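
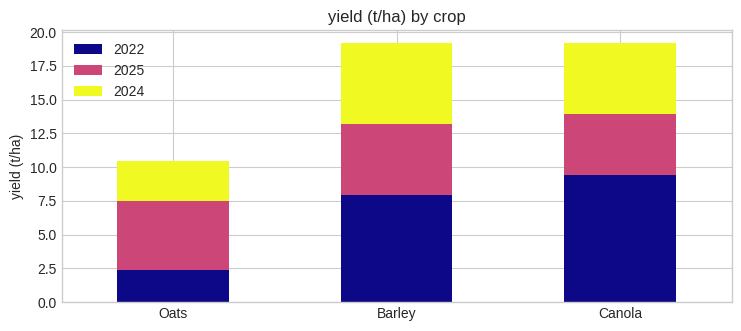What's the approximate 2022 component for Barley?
≈ 8

2022 top ≈ 8, bottom ≈ 0; segment ≈ 8.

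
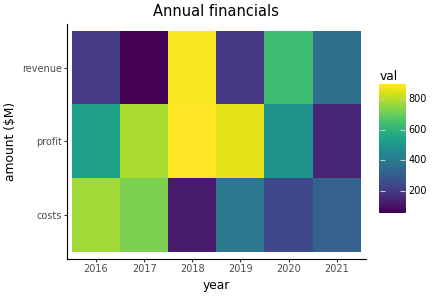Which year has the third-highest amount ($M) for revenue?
Top 4 for revenue: 2018 ≈ 900, 2020 ≈ 600, 2021 ≈ 400, 2016 ≈ 200.

2021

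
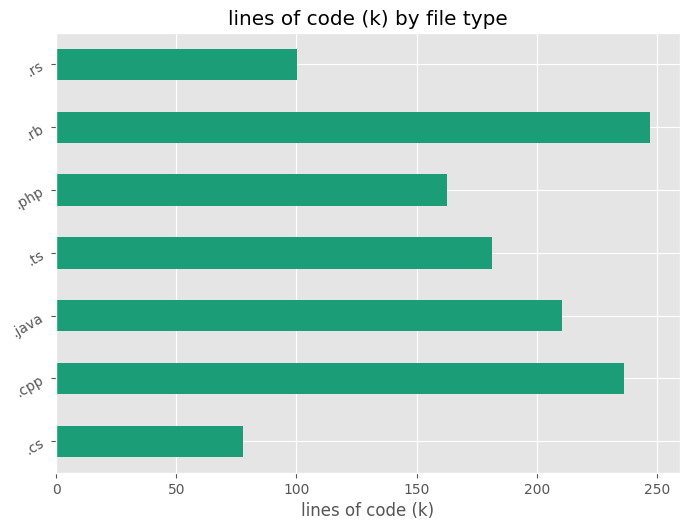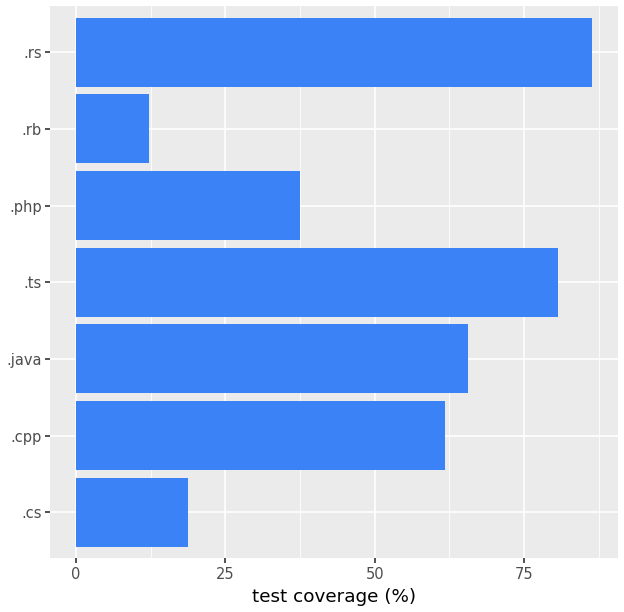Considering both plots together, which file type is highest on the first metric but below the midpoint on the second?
.rb

Chart 2 median test coverage (%) ≈ 60; below-median file types: .cs, .php, .rb. Among those, .rb has the highest lines of code (k) (≈ 250).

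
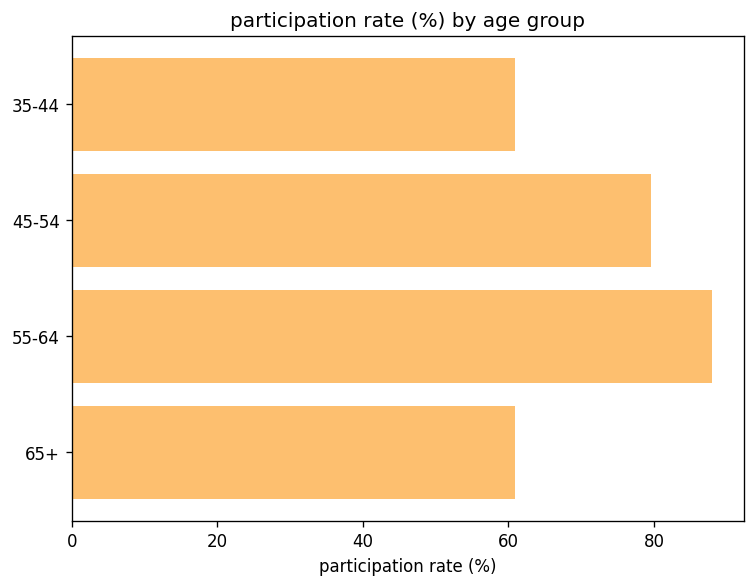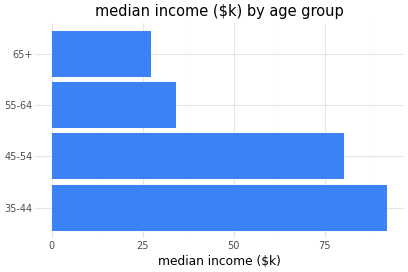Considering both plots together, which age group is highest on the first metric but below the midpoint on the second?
55-64

Chart 2 median median income ($k) ≈ 60; below-median age groups: 55-64, 65+. Among those, 55-64 has the highest participation rate (%) (≈ 90).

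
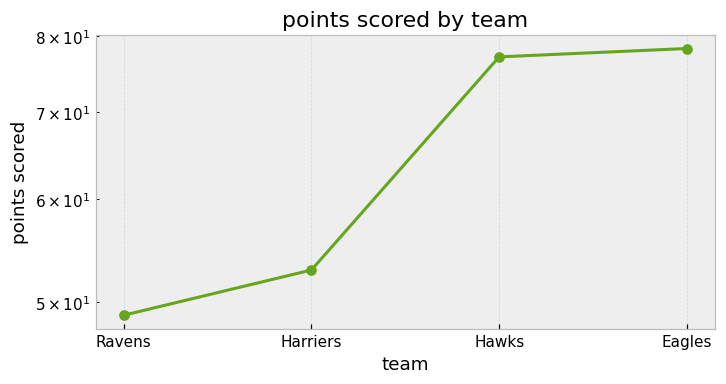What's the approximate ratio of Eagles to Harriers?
≈ 1.45×

Eagles ≈ 80, Harriers ≈ 55; 80/55 ≈ 1.45.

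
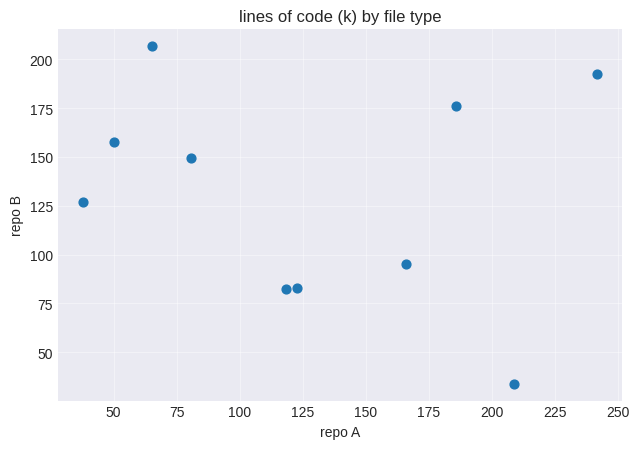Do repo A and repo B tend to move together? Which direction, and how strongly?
no clear correlation

Points are roughly uncorrelated; weak (|r| ≈ 0.2).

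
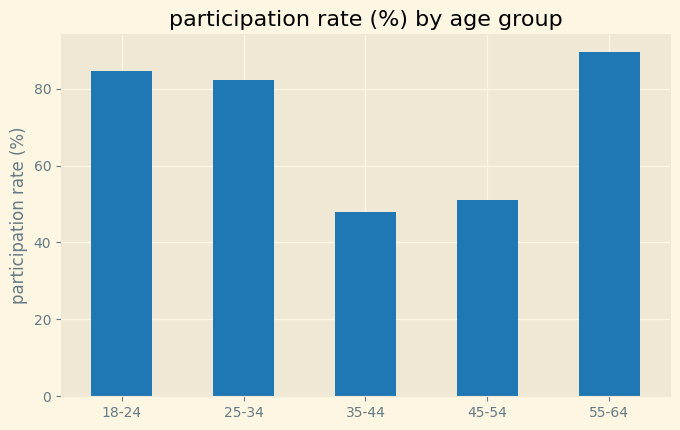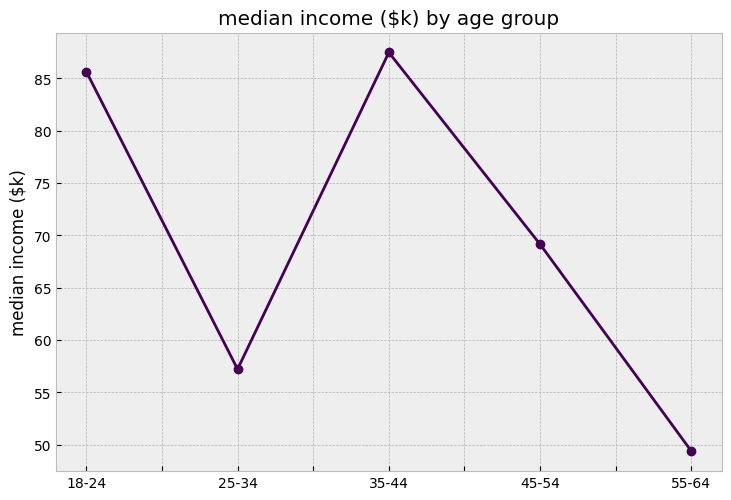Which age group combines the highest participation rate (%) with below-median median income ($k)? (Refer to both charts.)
Chart 2 median median income ($k) ≈ 70; below-median age groups: 25-34, 55-64. Among those, 55-64 has the highest participation rate (%) (≈ 90).

55-64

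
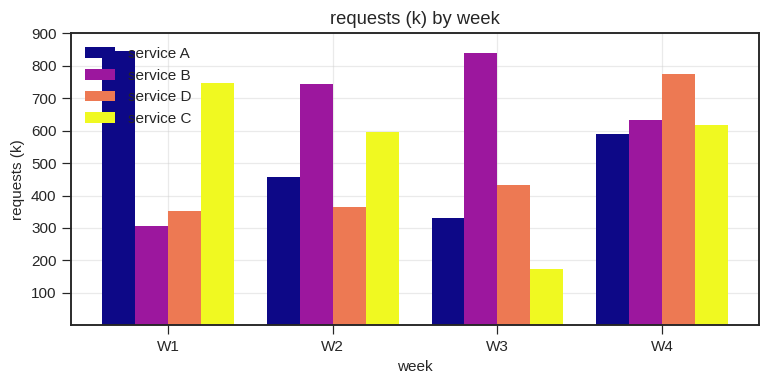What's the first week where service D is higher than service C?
W2: service D ≈ 400 vs service C ≈ 600 (not yet); W3: service D ≈ 400 vs service C ≈ 200 (first crossover).

W3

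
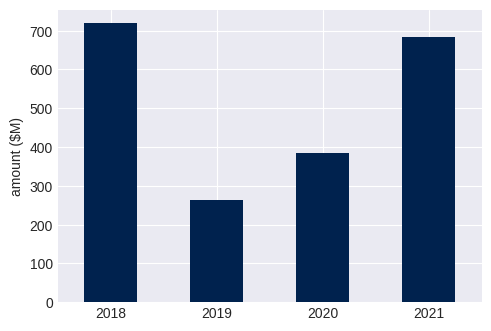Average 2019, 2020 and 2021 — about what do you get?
(300 + 400 + 700) / 3 ≈ 467.

≈ 467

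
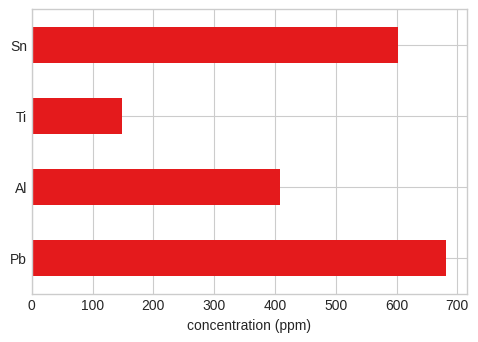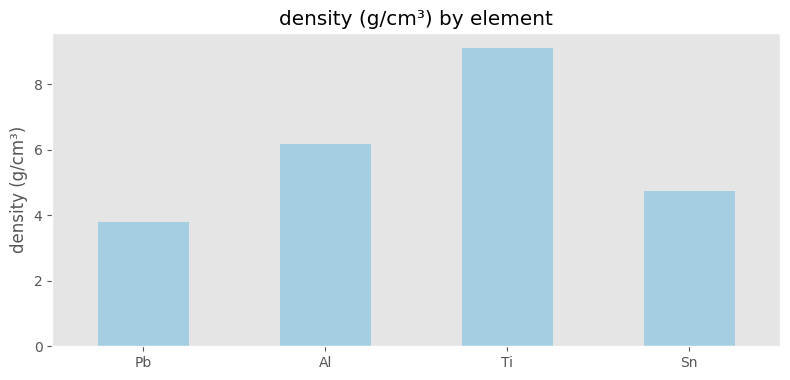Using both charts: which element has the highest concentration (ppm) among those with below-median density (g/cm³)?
Chart 2 median density (g/cm³) ≈ 5; below-median elements: Pb, Sn. Among those, Pb has the highest concentration (ppm) (≈ 700).

Pb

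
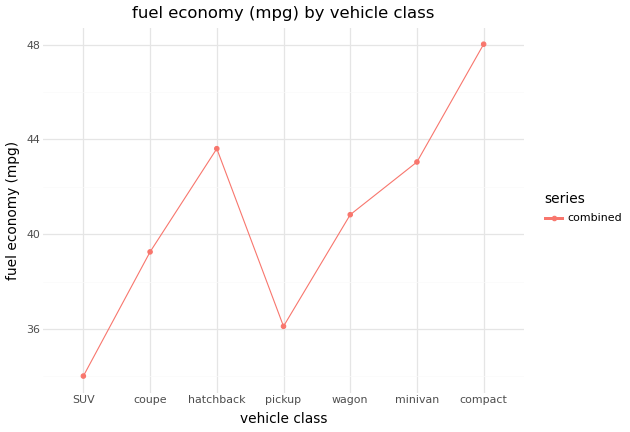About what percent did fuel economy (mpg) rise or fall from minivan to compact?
≈ +9.1%

minivan ≈ 44, compact ≈ 48; (48 − 44) / 44 ≈ +9.1%.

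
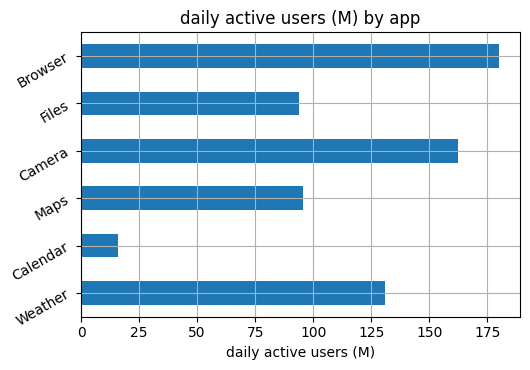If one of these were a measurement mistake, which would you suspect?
Calendar

Calendar ≈ 20; the rest sit between ≈ 100 and ≈ 180.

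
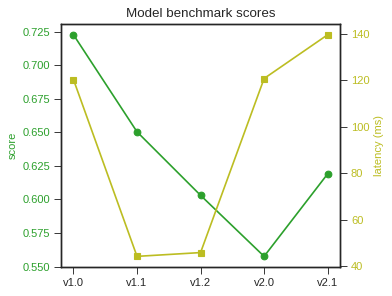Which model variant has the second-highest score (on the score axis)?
Top 3 (on the score axis): v1.0 ≈ 0.72, v1.1 ≈ 0.66, v2.1 ≈ 0.62.

v1.1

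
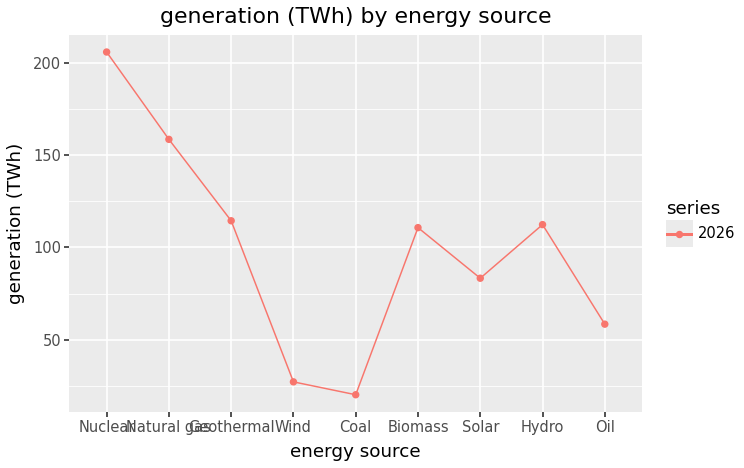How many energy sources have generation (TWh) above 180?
Above 180: Nuclear.

1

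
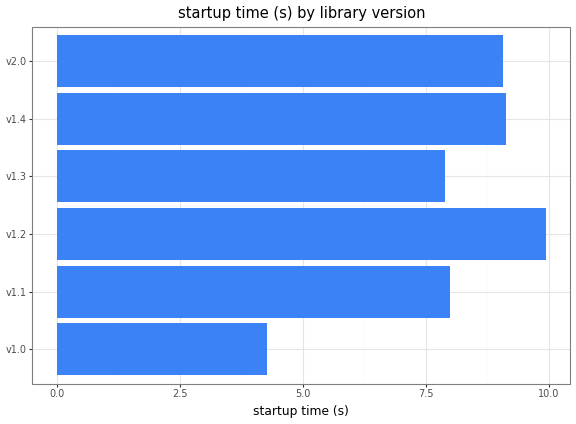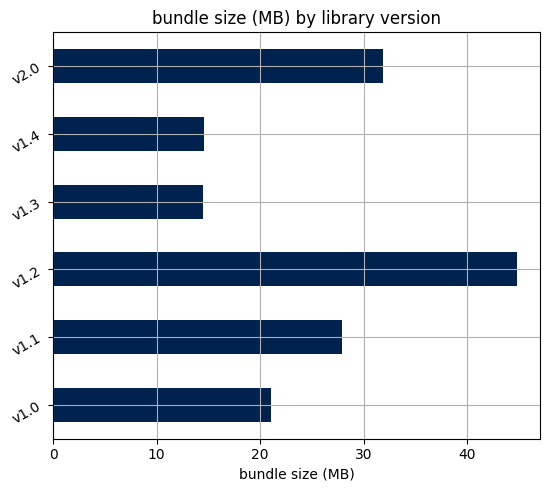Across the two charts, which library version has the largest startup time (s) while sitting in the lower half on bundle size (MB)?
Chart 2 median bundle size (MB) ≈ 25; below-median library versions: v1.0, v1.3, v1.4. Among those, v1.4 has the highest startup time (s) (≈ 9).

v1.4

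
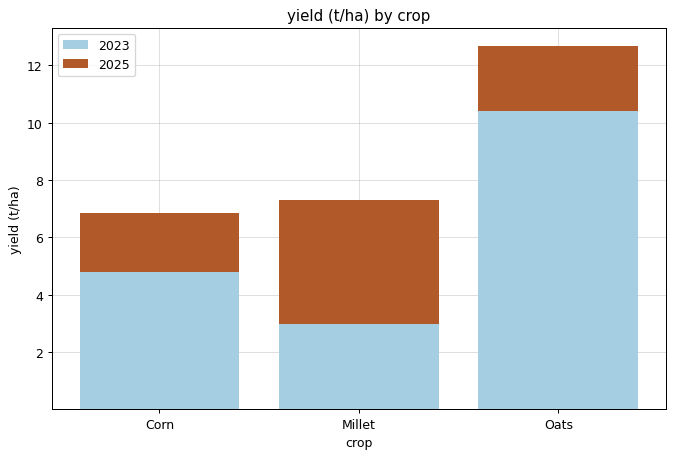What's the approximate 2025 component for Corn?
≈ 2

2025 top ≈ 6, bottom ≈ 4; segment ≈ 2.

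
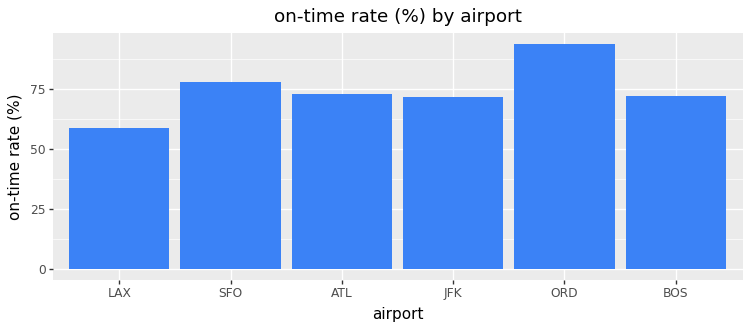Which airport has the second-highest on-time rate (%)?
SFO

Top 3: ORD ≈ 90, SFO ≈ 80, ATL ≈ 70.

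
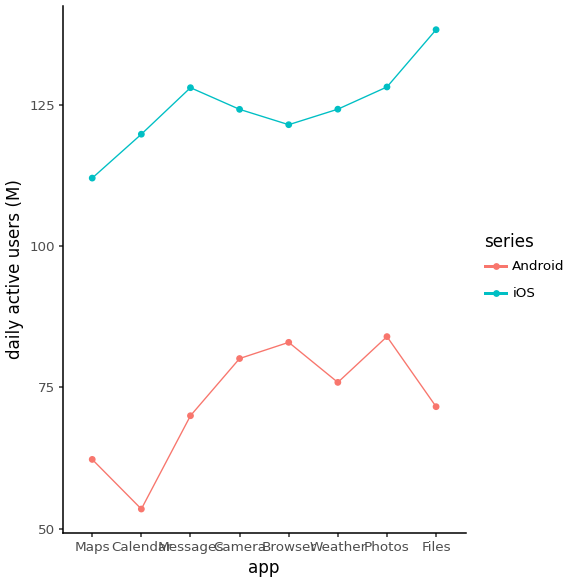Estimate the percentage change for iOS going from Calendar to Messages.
≈ +8.3%

Calendar ≈ 120, Messages ≈ 130; (130 − 120) / 120 ≈ +8.3%.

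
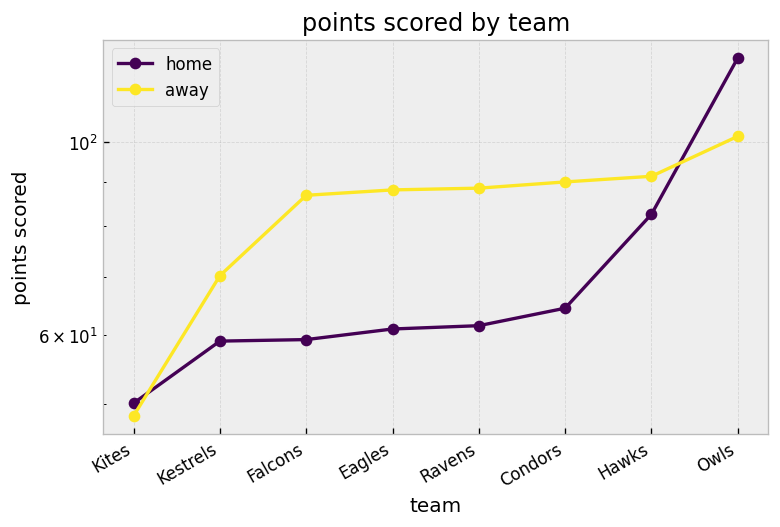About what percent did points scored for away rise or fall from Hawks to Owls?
≈ +11.1%

Hawks ≈ 90, Owls ≈ 100; (100 − 90) / 90 ≈ +11.1%.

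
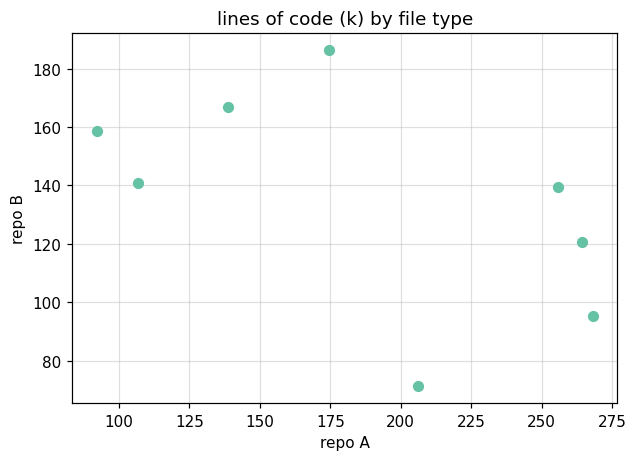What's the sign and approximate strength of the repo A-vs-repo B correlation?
Points are negatively correlated; moderate (|r| ≈ 0.5).

negative, moderate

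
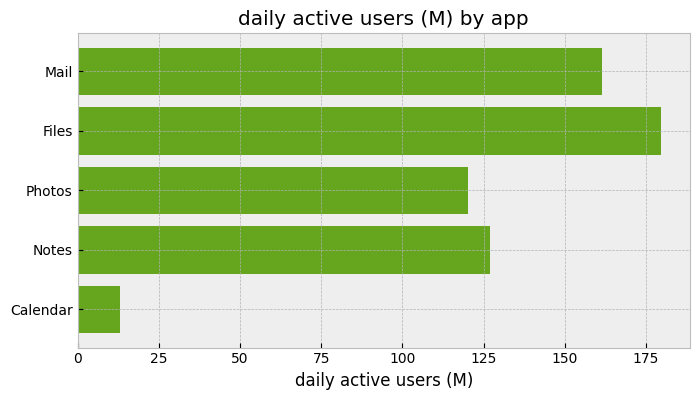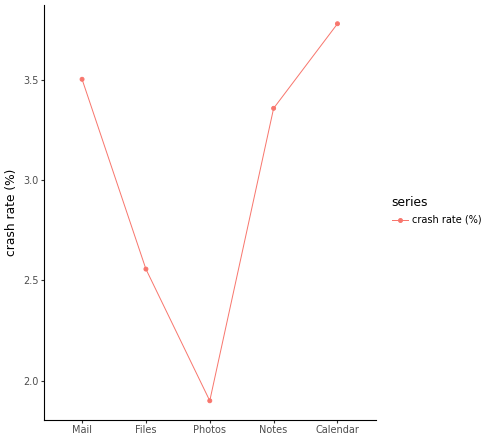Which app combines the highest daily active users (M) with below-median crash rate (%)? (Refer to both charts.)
Chart 2 median crash rate (%) ≈ 3.5; below-median apps: Files, Photos. Among those, Files has the highest daily active users (M) (≈ 180).

Files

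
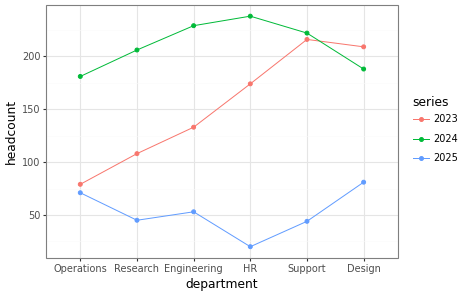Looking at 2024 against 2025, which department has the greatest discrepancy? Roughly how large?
HR, ≈ 220

HR: 2024 ≈ 240, 2025 ≈ 20 → gap ≈ 220. Next-largest (Support) is only ≈ 180.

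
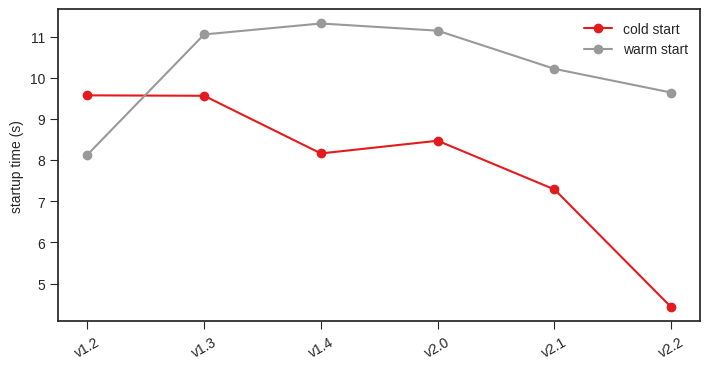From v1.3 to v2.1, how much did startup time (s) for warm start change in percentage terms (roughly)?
≈ -9.1%

v1.3 ≈ 11, v2.1 ≈ 10; (10 − 11) / 11 ≈ -9.1%.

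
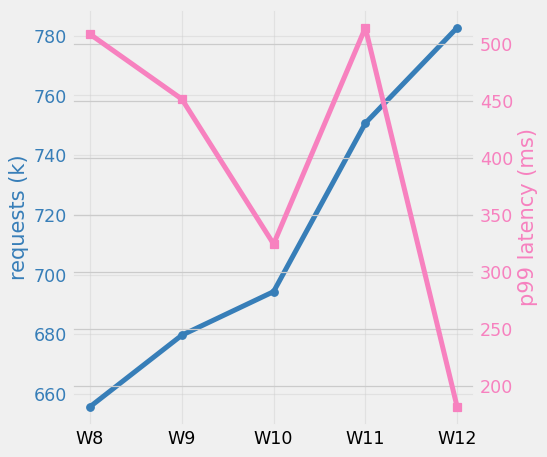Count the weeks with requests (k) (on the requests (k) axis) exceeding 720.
2

Above 720: W11, W12.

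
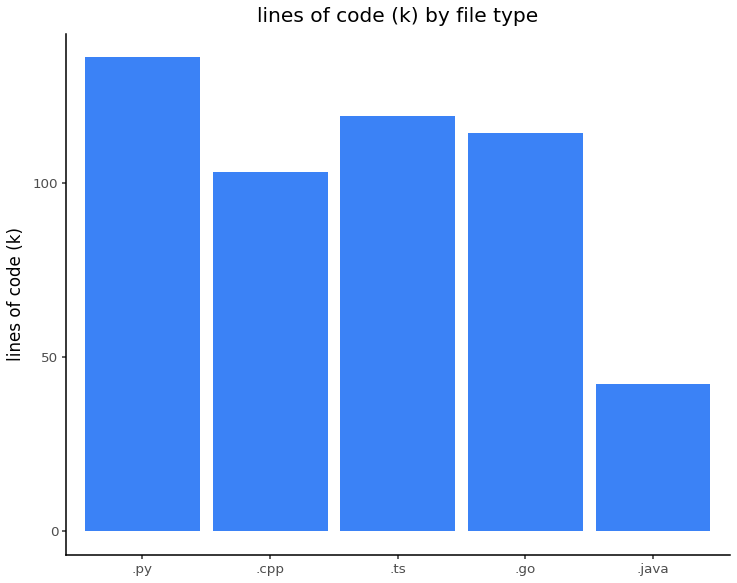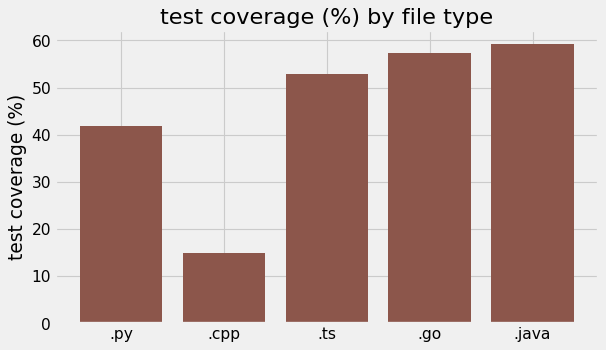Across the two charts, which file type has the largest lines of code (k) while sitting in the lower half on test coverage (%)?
Chart 2 median test coverage (%) ≈ 50; below-median file types: .py, .cpp. Among those, .py has the highest lines of code (k) (≈ 140).

.py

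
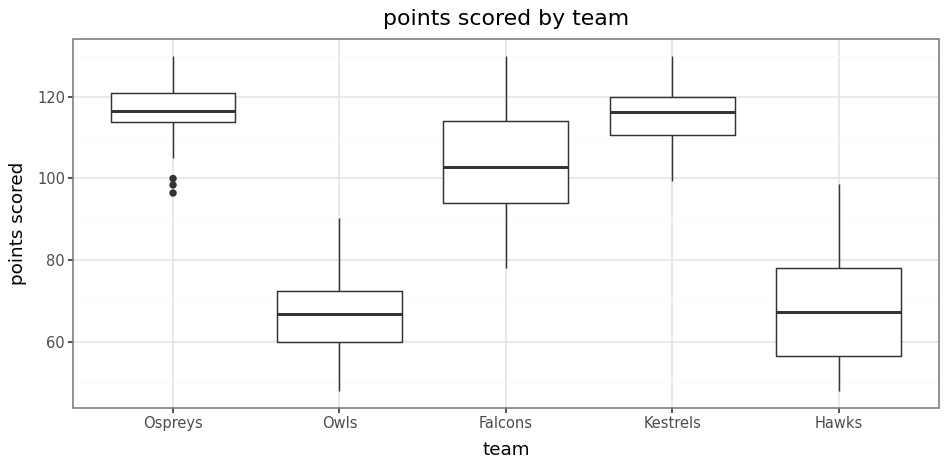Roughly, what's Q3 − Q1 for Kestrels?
Q3 ≈ 120, Q1 ≈ 110; IQR ≈ 10.

≈ 10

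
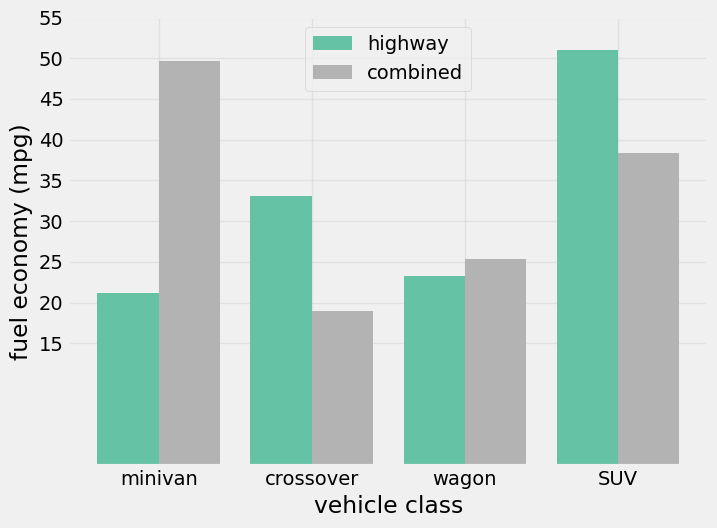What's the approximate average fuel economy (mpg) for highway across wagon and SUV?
(25 + 50) / 2 ≈ 38.

≈ 38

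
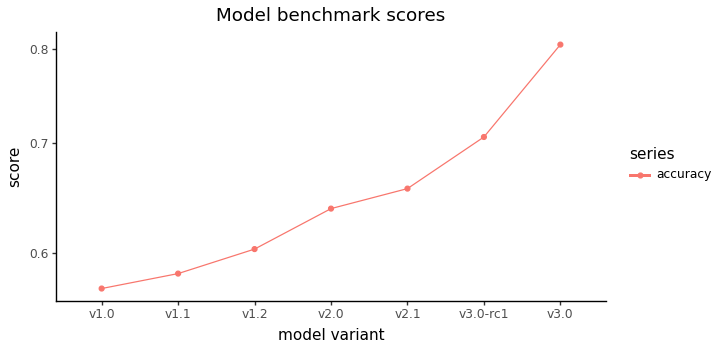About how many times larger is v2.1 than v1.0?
≈ 1.14×

v2.1 ≈ 0.66, v1.0 ≈ 0.58; 0.66/0.58 ≈ 1.14.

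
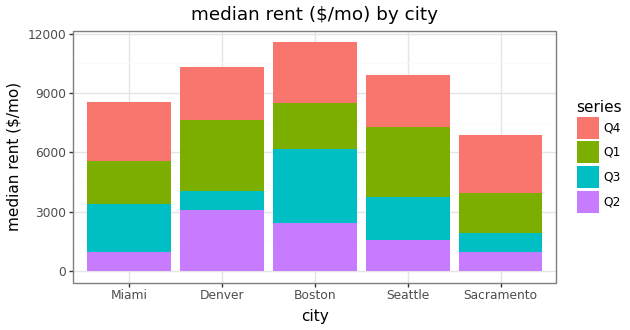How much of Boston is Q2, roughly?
Q2 top ≈ 2000, bottom ≈ 0; segment ≈ 2000.

≈ 2000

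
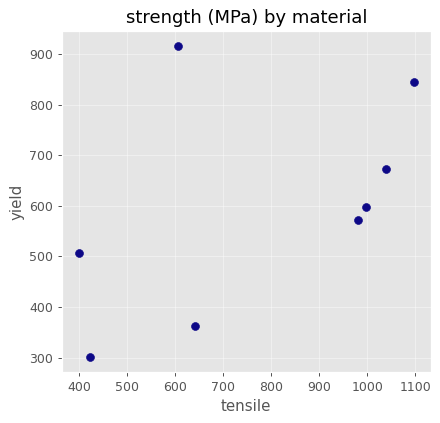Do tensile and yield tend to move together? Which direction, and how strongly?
positive, moderate

Points are positively correlated; moderate (|r| ≈ 0.5).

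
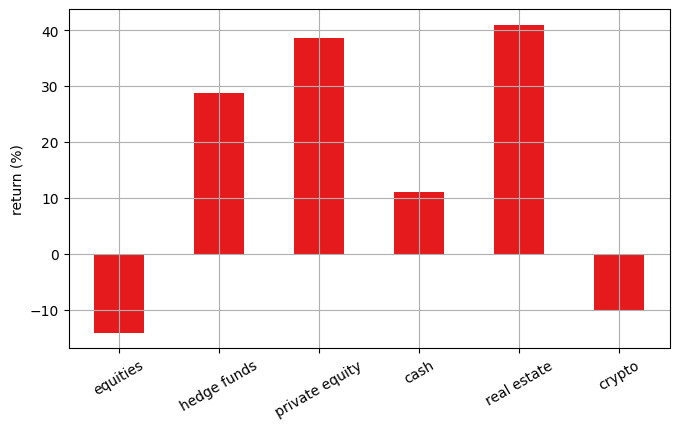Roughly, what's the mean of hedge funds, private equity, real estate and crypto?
≈ 25

(30 + 40 + 40 + -10) / 4 ≈ 25.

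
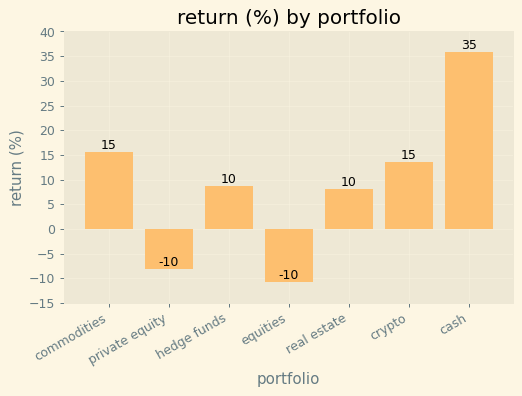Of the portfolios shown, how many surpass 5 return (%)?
Above 5: commodities, hedge funds, real estate, crypto, cash.

5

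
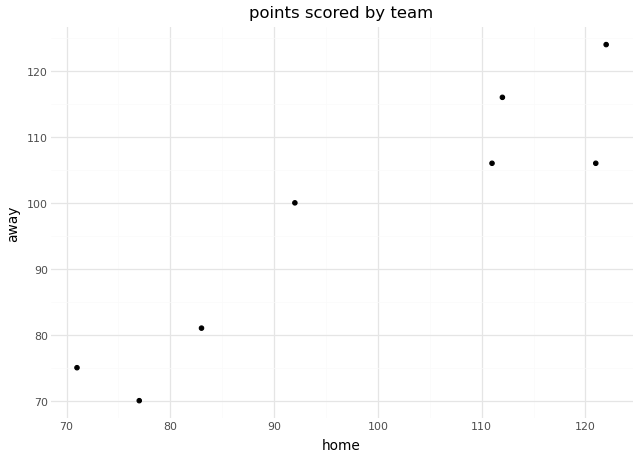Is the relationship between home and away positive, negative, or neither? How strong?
Points are positively correlated; strong (|r| ≈ 0.9).

positive, strong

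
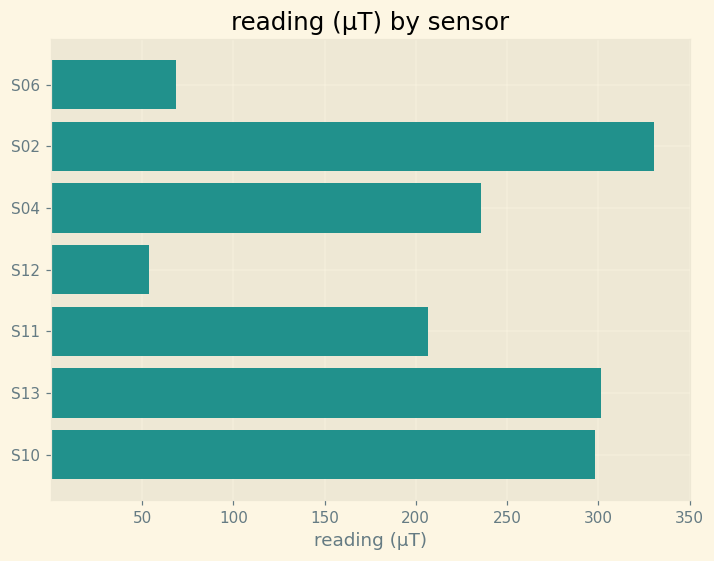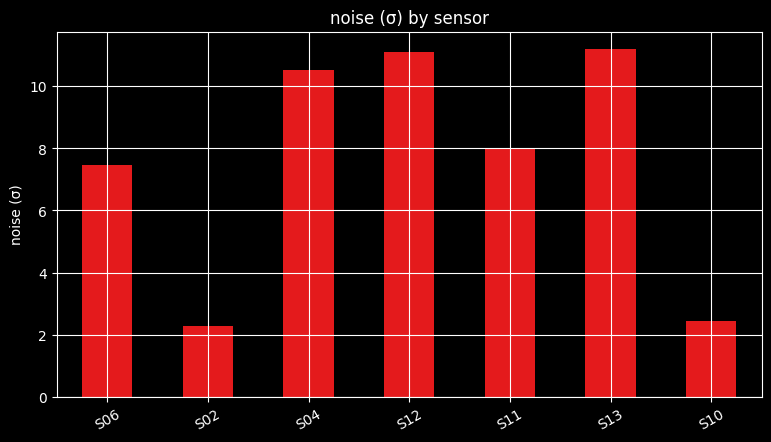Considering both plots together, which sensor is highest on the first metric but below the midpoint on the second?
S02

Chart 2 median noise (σ) ≈ 8; below-median sensors: S06, S02, S10. Among those, S02 has the highest reading (µT) (≈ 350).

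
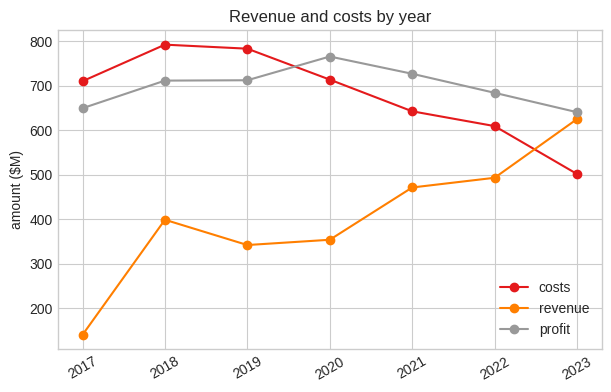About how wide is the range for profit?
Max 2020 ≈ 800, min 2023 ≈ 600; range ≈ 200.

≈ 200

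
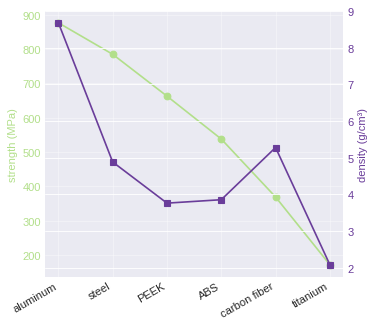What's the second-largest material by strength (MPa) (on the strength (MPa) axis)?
steel

Top 3 (on the strength (MPa) axis): aluminum ≈ 900, steel ≈ 800, PEEK ≈ 700.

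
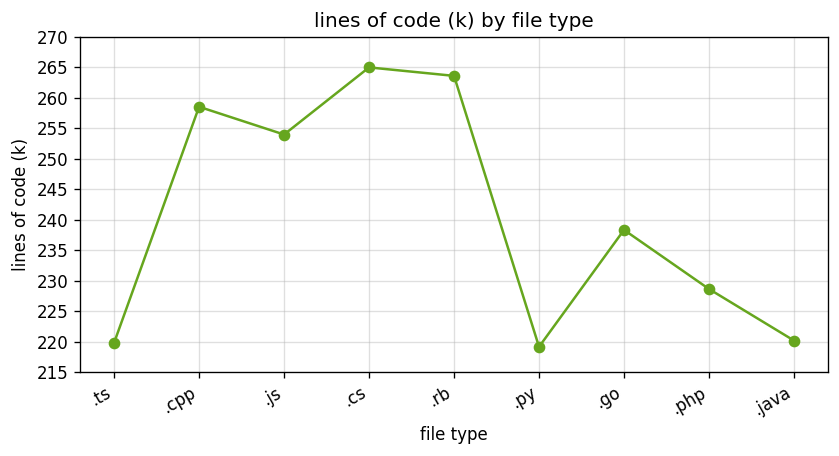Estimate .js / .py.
.js ≈ 255, .py ≈ 220; 255/220 ≈ 1.16.

≈ 1.16×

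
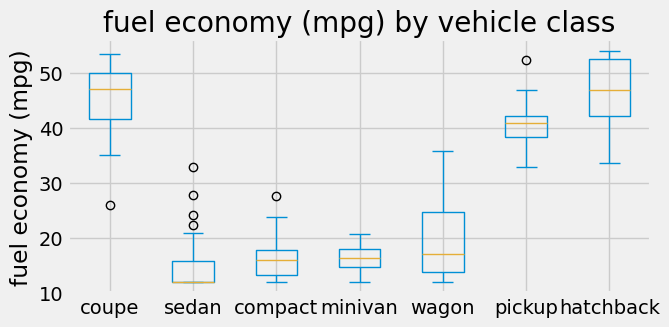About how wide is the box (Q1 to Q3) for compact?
Q3 ≈ 20, Q1 ≈ 15; IQR ≈ 5.

≈ 5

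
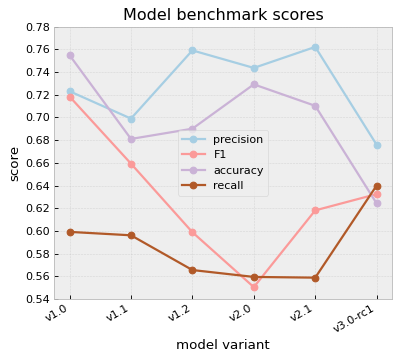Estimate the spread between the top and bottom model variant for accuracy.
Max v1.0 ≈ 0.76, min v3.0-rc1 ≈ 0.62; range ≈ 0.14.

≈ 0.14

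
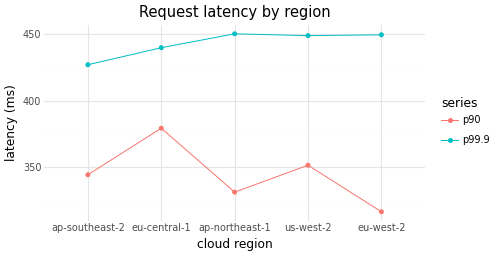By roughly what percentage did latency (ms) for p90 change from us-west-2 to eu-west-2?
≈ -11.1%

us-west-2 ≈ 360, eu-west-2 ≈ 320; (320 − 360) / 360 ≈ -11.1%.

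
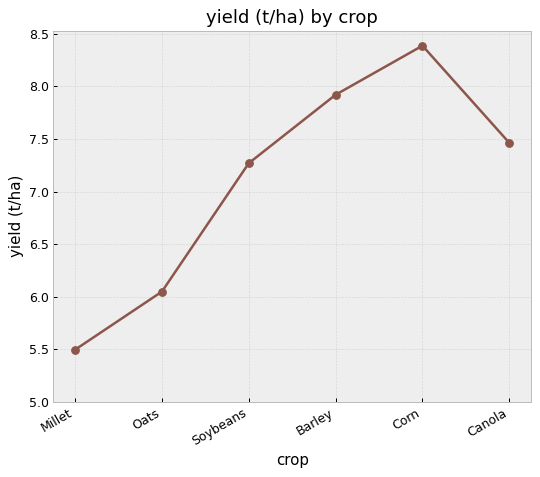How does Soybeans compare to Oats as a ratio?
≈ 1.25×

Soybeans ≈ 7.5, Oats ≈ 6.0; 7.5/6.0 ≈ 1.25.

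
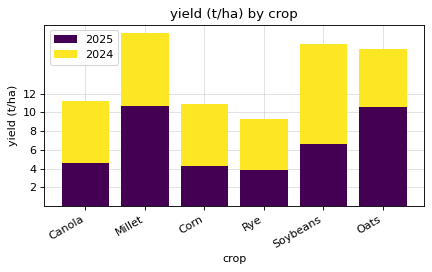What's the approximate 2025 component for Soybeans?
≈ 6

2025 top ≈ 6, bottom ≈ 0; segment ≈ 6.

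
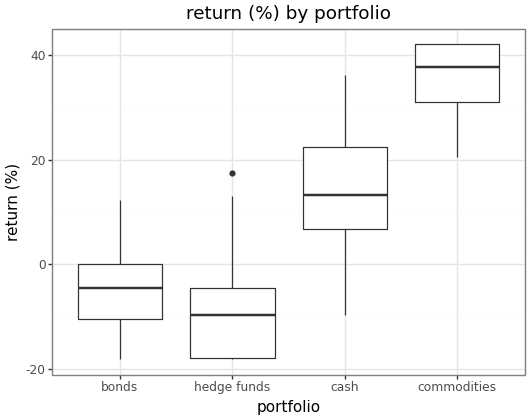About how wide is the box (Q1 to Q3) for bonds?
Q3 ≈ 0, Q1 ≈ -10; IQR ≈ 10.

≈ 10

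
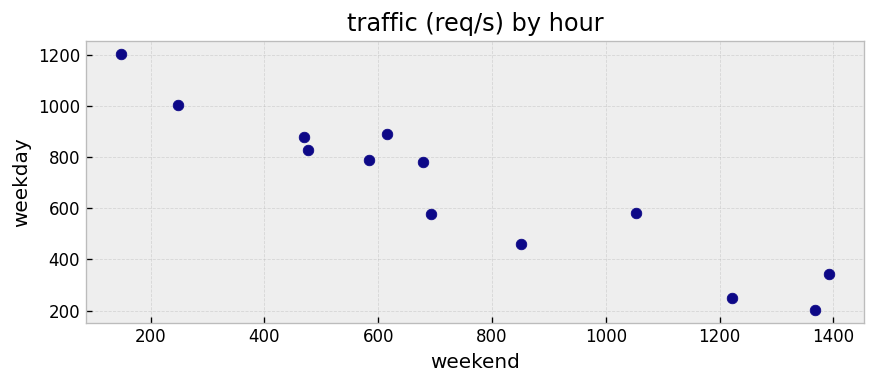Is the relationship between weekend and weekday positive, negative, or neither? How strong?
negative, strong

Points are negatively correlated; strong (|r| ≈ 0.9).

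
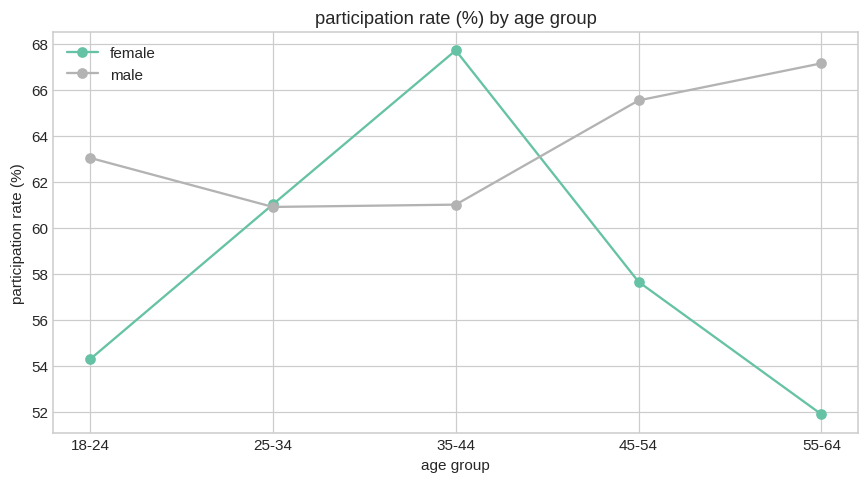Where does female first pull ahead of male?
18-24: female ≈ 54 vs male ≈ 64 (not yet); 25-34: female ≈ 62 vs male ≈ 60 (first crossover).

25-34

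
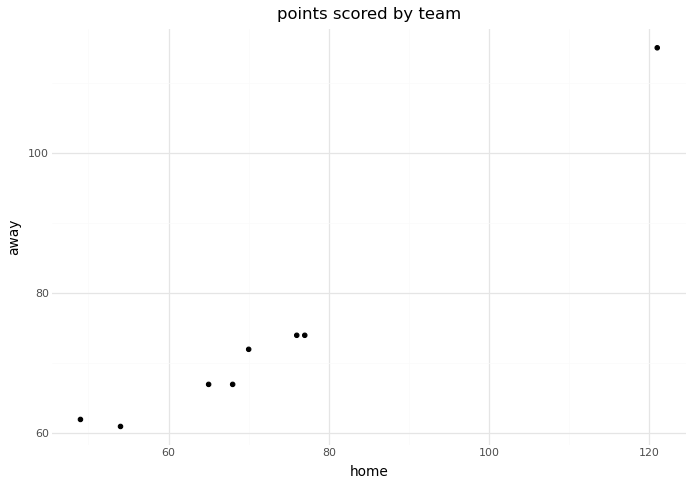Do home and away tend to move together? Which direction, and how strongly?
positive, strong

Points are positively correlated; strong (|r| ≈ 1.0).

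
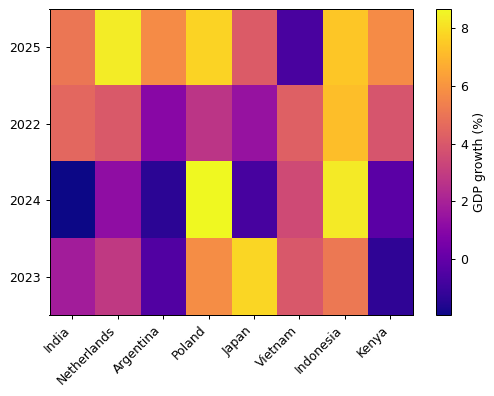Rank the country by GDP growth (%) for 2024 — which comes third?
Top 4 for 2024: Poland ≈ 9, Indonesia ≈ 8, Vietnam ≈ 4, Netherlands ≈ 1.

Vietnam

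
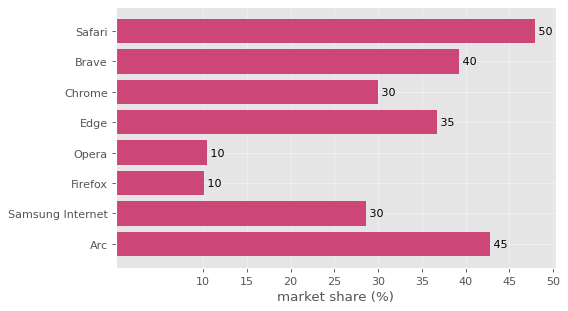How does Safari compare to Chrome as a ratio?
Safari ≈ 50, Chrome ≈ 30; 50/30 ≈ 1.67.

≈ 1.67×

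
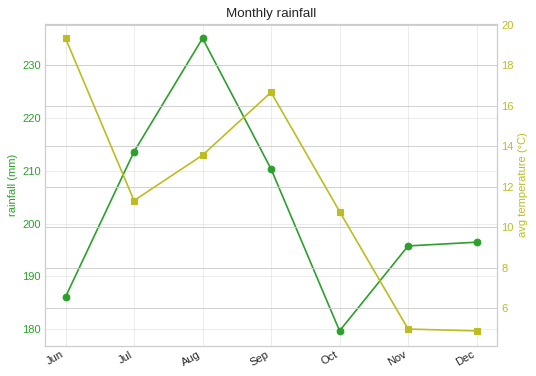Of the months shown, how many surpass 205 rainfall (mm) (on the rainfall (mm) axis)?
Above 205: Jul, Aug, Sep.

3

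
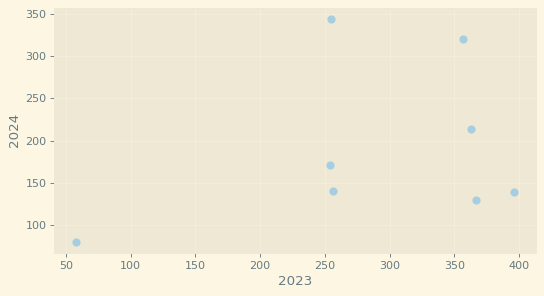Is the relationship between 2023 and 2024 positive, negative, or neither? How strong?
positive, weak

Points are positively correlated; weak (|r| ≈ 0.3).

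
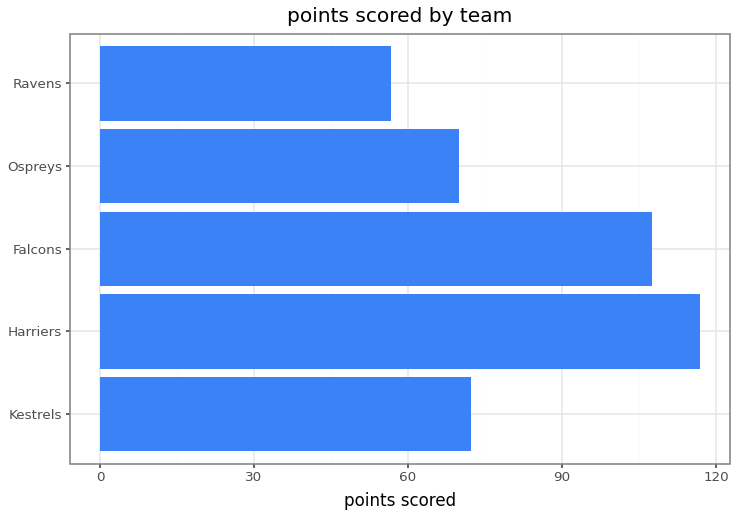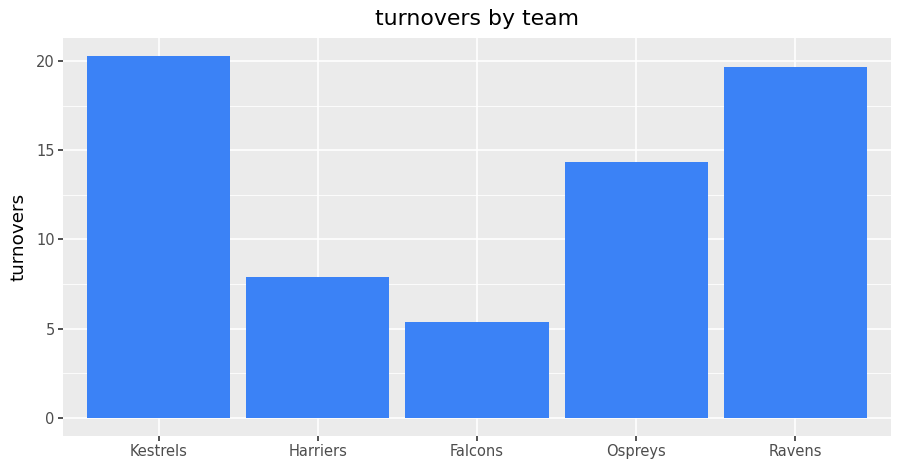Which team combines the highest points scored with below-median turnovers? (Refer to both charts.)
Harriers

Chart 2 median turnovers ≈ 14; below-median teams: Harriers, Falcons. Among those, Harriers has the highest points scored (≈ 120).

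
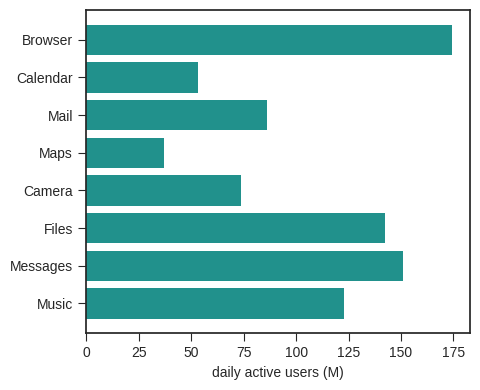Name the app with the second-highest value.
Messages

Top 3: Browser ≈ 180, Messages ≈ 160, Files ≈ 140.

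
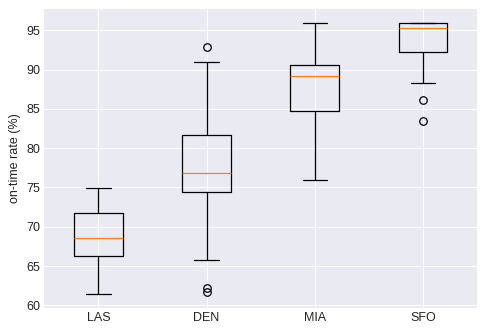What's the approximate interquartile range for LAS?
≈ 5

Q3 ≈ 70, Q1 ≈ 65; IQR ≈ 5.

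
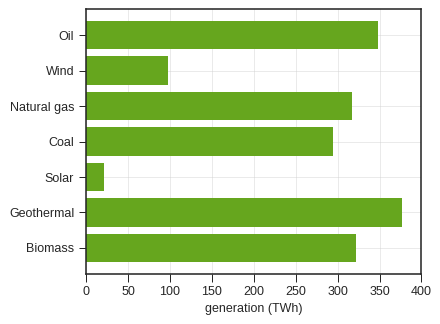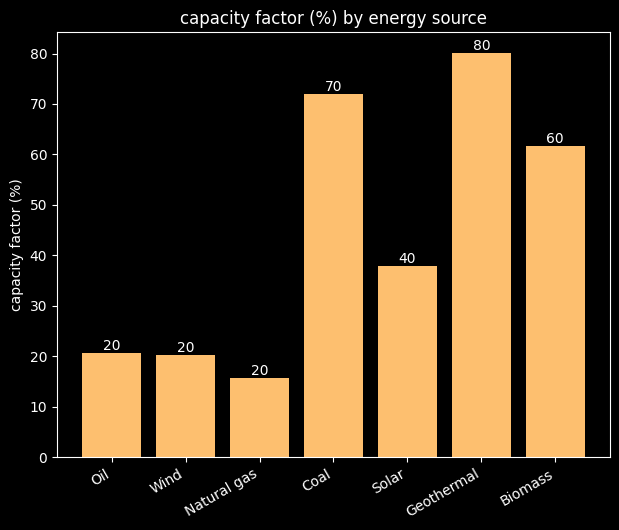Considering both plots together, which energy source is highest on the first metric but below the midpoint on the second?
Chart 2 median capacity factor (%) ≈ 40; below-median energy sources: Oil, Wind, Natural gas. Among those, Oil has the highest generation (TWh) (≈ 350).

Oil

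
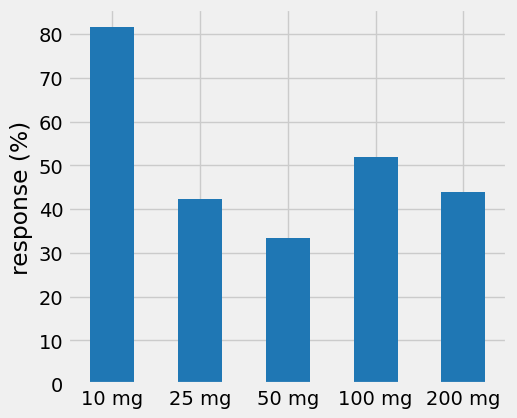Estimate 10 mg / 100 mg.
≈ 1.6×

10 mg ≈ 80, 100 mg ≈ 50; 80/50 ≈ 1.6.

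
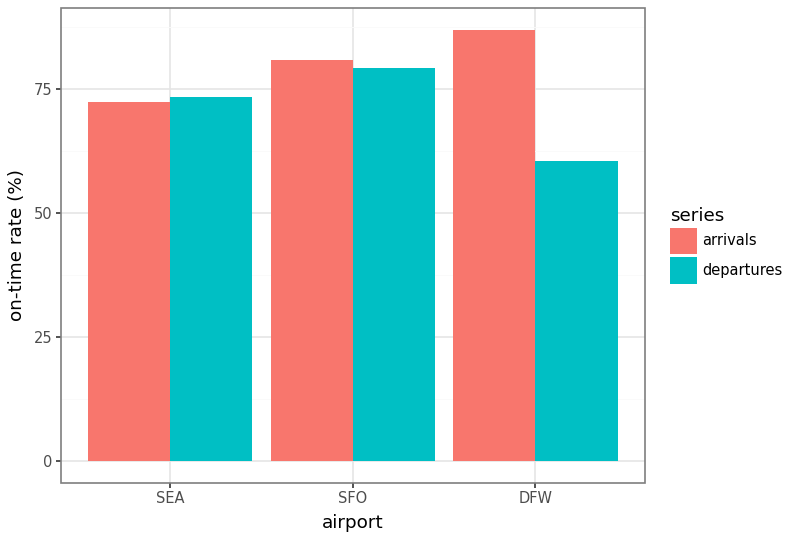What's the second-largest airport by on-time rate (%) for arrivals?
Top 3 for arrivals: DFW ≈ 90, SFO ≈ 80, SEA ≈ 70.

SFO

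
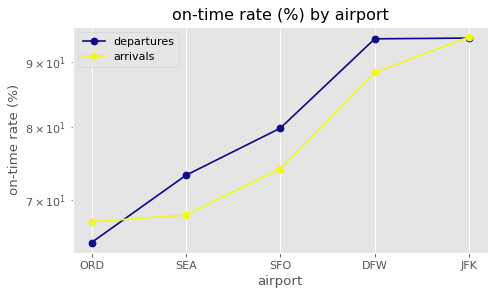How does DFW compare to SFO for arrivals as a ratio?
DFW ≈ 90, SFO ≈ 75; 90/75 ≈ 1.2.

≈ 1.2×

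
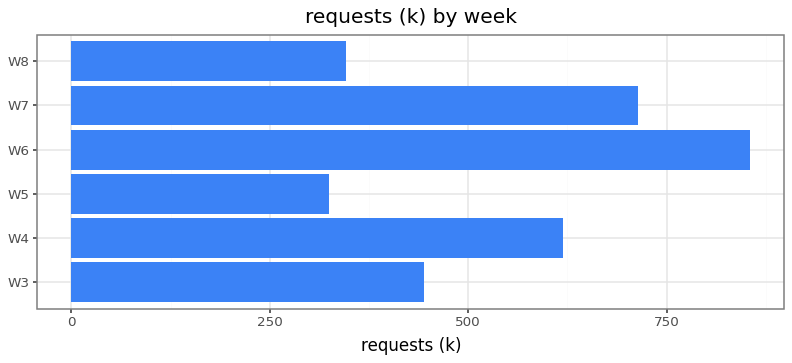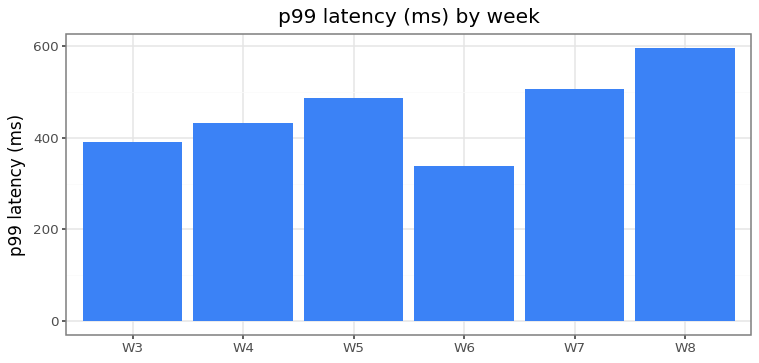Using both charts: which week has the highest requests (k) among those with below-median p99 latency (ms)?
Chart 2 median p99 latency (ms) ≈ 500; below-median weeks: W3, W4, W6. Among those, W6 has the highest requests (k) (≈ 900).

W6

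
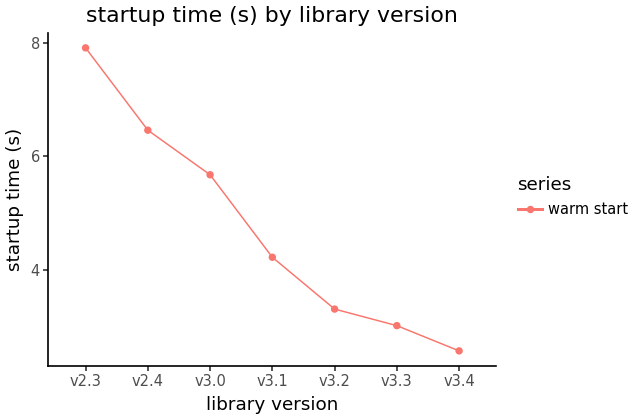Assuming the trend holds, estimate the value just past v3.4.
Last three: 3.5, 3.0, 2.5 → slope ≈ -0.5/step → next ≈ 2.

≈ 2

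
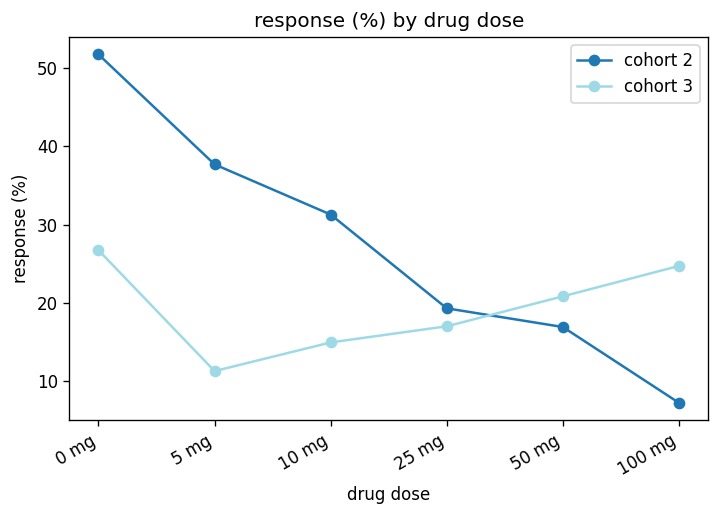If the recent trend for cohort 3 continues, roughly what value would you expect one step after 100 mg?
≈ 30

Last three: 15, 20, 25 → slope ≈ 5/step → next ≈ 30.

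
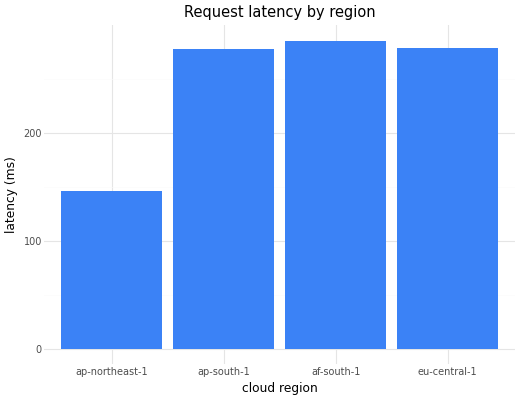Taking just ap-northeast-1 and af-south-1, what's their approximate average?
≈ 212

(150 + 275) / 2 ≈ 212.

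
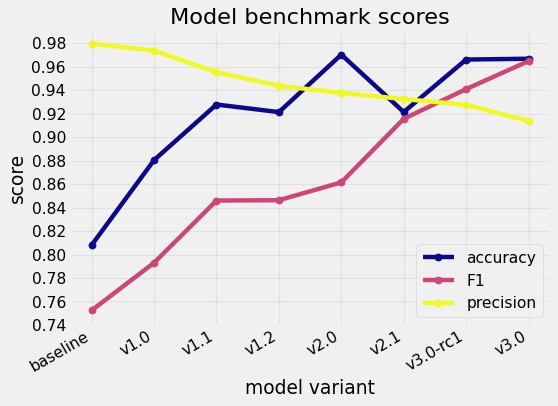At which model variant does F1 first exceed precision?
v2.1: F1 ≈ 0.92 vs precision ≈ 0.94 (not yet); v3.0-rc1: F1 ≈ 0.94 vs precision ≈ 0.92 (first crossover).

v3.0-rc1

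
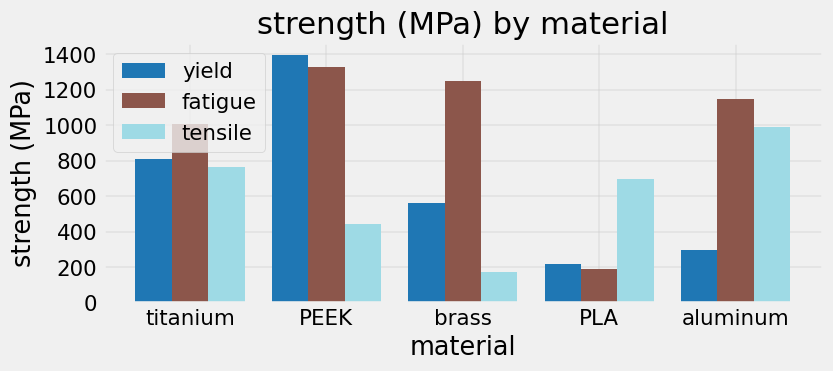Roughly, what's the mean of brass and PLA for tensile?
≈ 400

(200 + 600) / 2 ≈ 400.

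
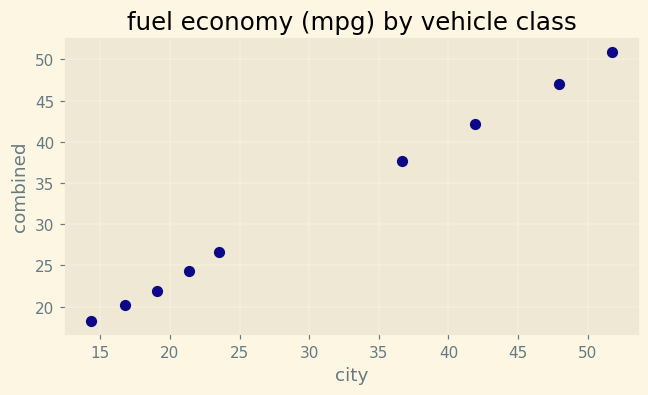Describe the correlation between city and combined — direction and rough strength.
positive, strong

Points are positively correlated; strong (|r| ≈ 1.0).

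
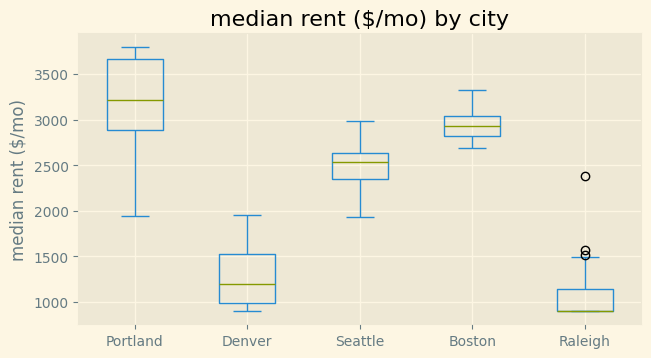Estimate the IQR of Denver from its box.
≈ 600

Q3 ≈ 1600, Q1 ≈ 1000; IQR ≈ 600.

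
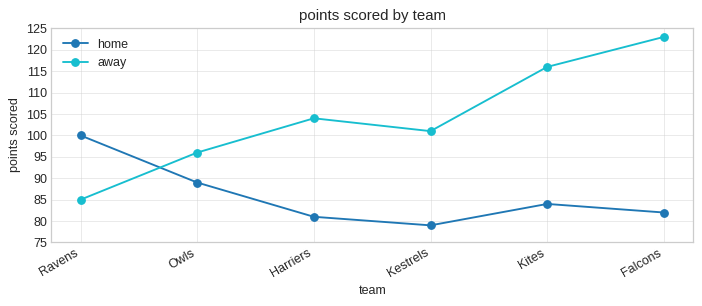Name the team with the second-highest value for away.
Top 3 for away: Falcons ≈ 125, Kites ≈ 115, Harriers ≈ 105.

Kites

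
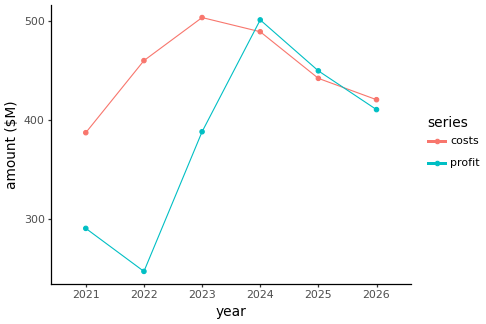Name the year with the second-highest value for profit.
Top 3 for profit: 2024 ≈ 500, 2025 ≈ 450, 2026 ≈ 400.

2025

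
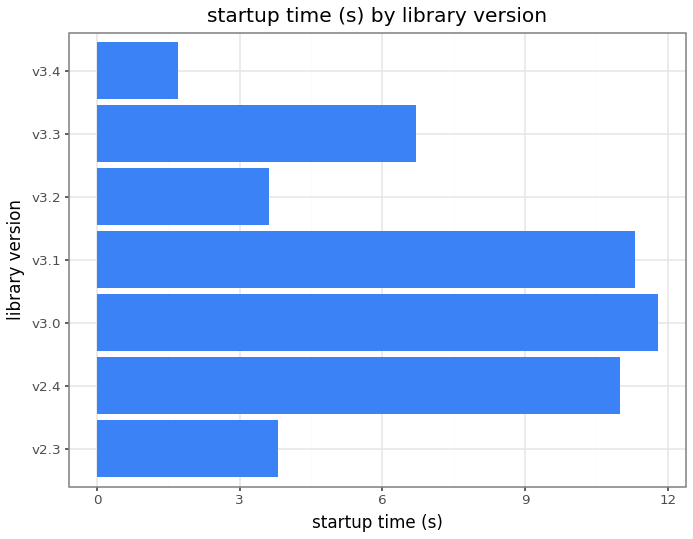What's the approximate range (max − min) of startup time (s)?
≈ 10

Max v3.0 ≈ 12, min v3.4 ≈ 2; range ≈ 10.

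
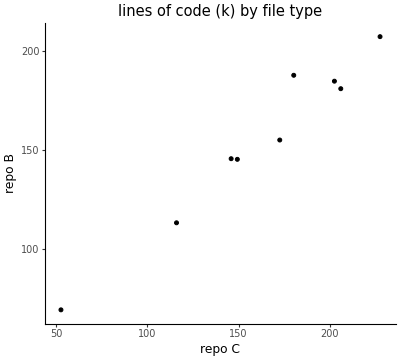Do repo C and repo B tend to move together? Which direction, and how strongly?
Points are positively correlated; strong (|r| ≈ 1.0).

positive, strong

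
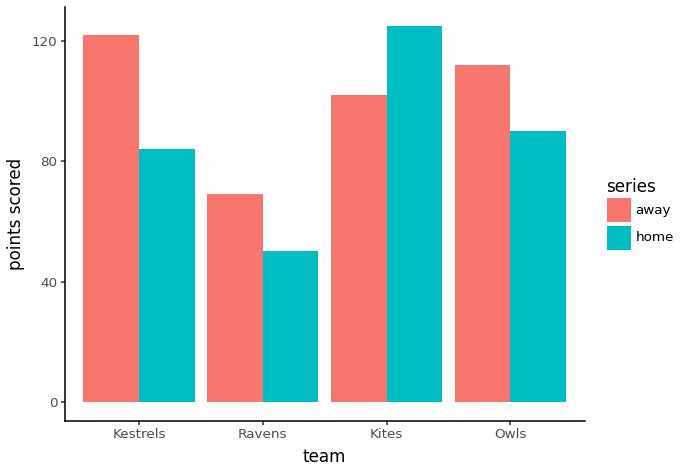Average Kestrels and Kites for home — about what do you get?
≈ 100

(80 + 120) / 2 ≈ 100.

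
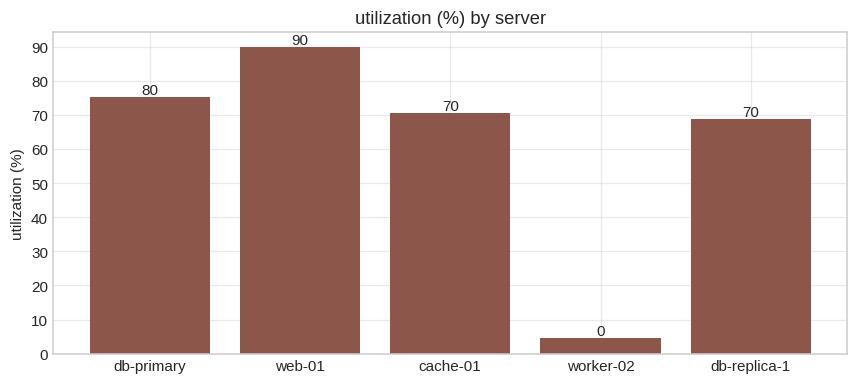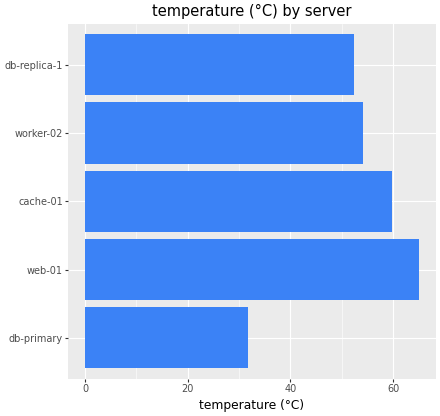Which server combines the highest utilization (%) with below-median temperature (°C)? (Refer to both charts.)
db-primary

Chart 2 median temperature (°C) ≈ 50; below-median servers: db-primary, db-replica-1. Among those, db-primary has the highest utilization (%) (≈ 80).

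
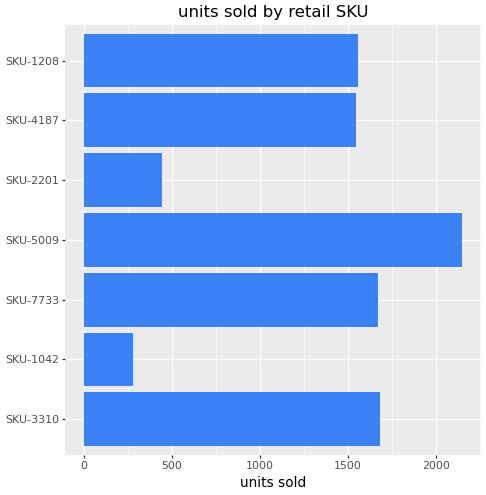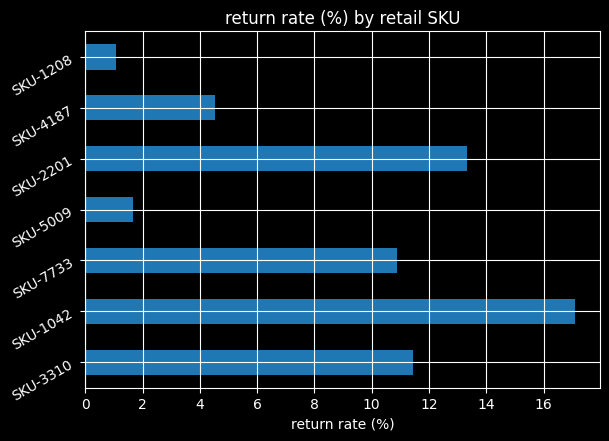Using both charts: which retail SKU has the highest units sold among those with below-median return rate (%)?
Chart 2 median return rate (%) ≈ 10; below-median retail SKUs: SKU-5009, SKU-4187, SKU-1208. Among those, SKU-5009 has the highest units sold (≈ 2200).

SKU-5009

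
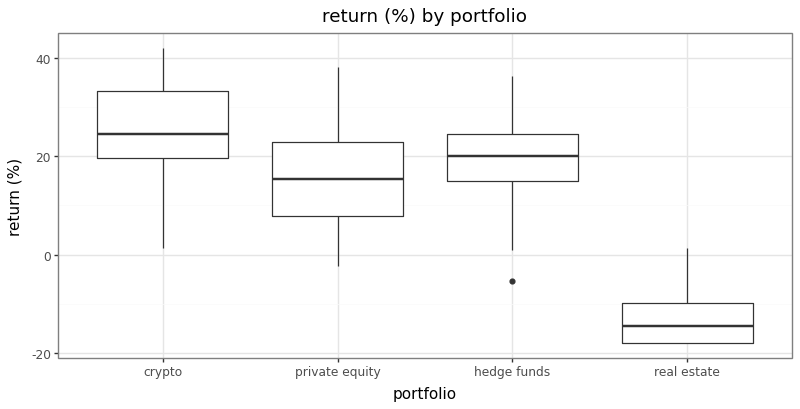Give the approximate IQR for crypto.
Q3 ≈ 35, Q1 ≈ 20; IQR ≈ 15.

≈ 15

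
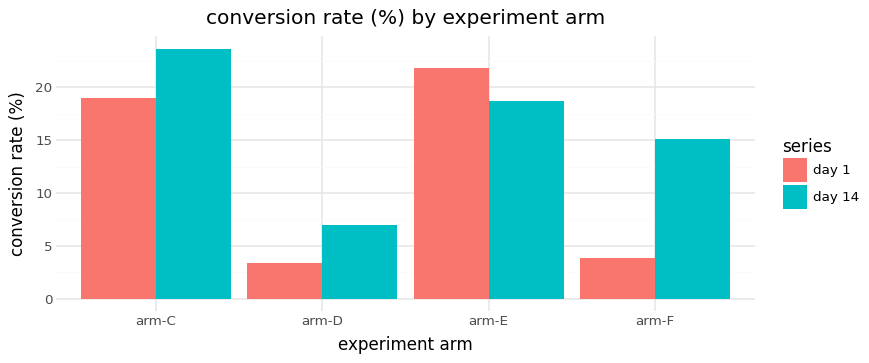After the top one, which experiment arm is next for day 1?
Top 3 for day 1: arm-E ≈ 22, arm-C ≈ 18, arm-F ≈ 4.

arm-C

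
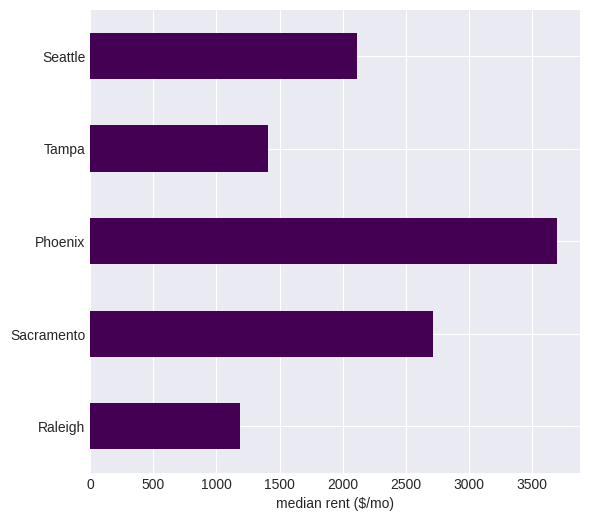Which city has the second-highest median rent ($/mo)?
Top 3: Phoenix ≈ 3500, Sacramento ≈ 2500, Seattle ≈ 2000.

Sacramento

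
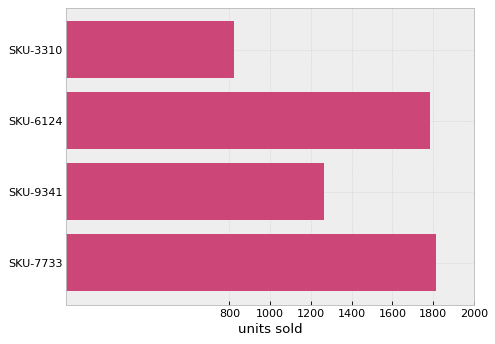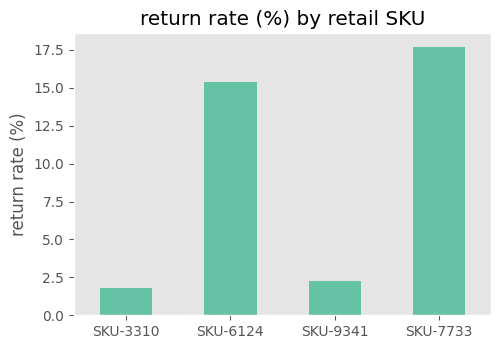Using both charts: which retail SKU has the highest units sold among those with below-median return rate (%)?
Chart 2 median return rate (%) ≈ 8; below-median retail SKUs: SKU-3310, SKU-9341. Among those, SKU-9341 has the highest units sold (≈ 1200).

SKU-9341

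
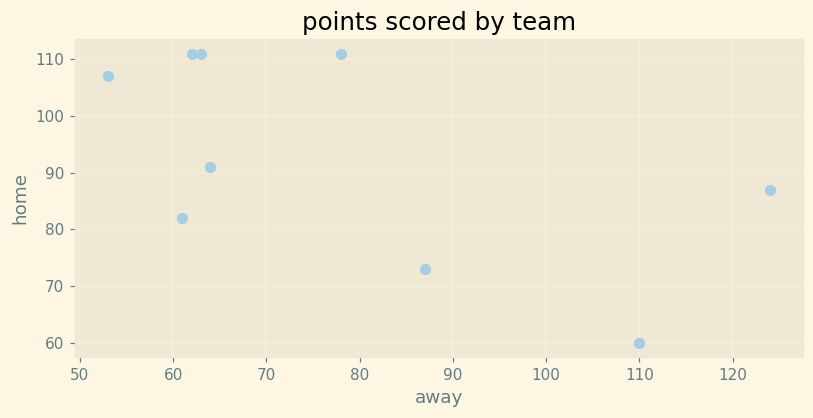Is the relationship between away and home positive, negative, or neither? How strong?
Points are negatively correlated; moderate (|r| ≈ 0.6).

negative, moderate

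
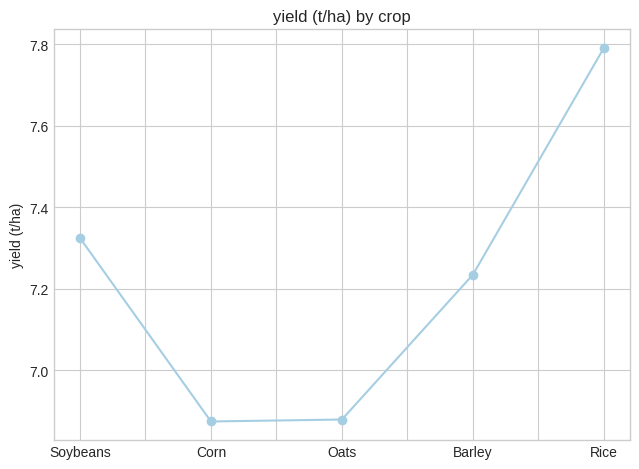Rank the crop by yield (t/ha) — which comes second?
Soybeans

Top 3: Rice ≈ 7.8, Soybeans ≈ 7.3, Barley ≈ 7.2.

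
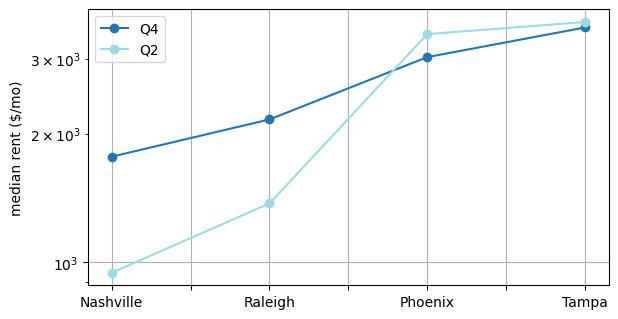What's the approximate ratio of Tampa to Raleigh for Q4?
Tampa ≈ 3500, Raleigh ≈ 2000; 3500/2000 ≈ 1.75.

≈ 1.75×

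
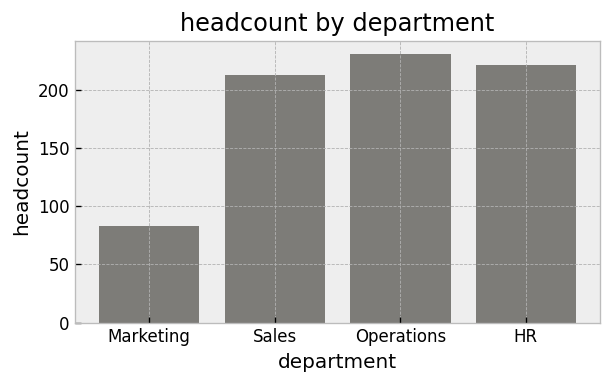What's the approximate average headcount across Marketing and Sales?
≈ 150

(80 + 220) / 2 ≈ 150.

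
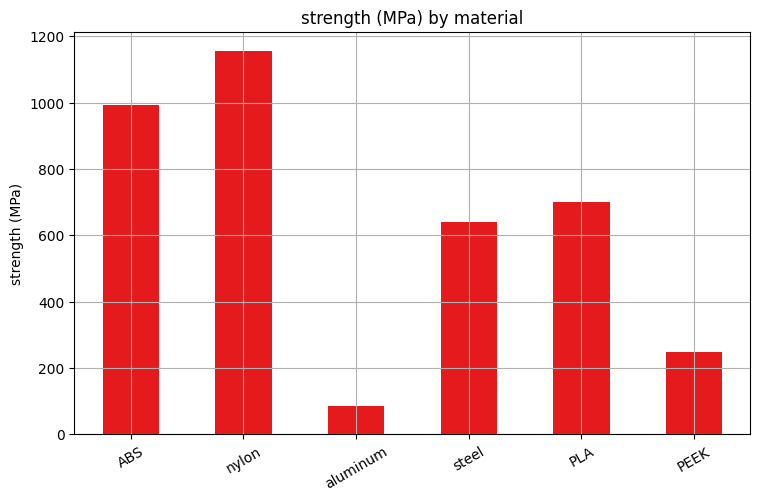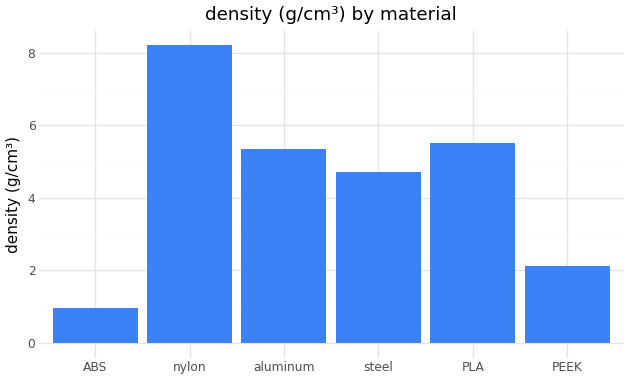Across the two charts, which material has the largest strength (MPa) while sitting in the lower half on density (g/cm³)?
Chart 2 median density (g/cm³) ≈ 5; below-median materials: ABS, steel, PEEK. Among those, ABS has the highest strength (MPa) (≈ 1000).

ABS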